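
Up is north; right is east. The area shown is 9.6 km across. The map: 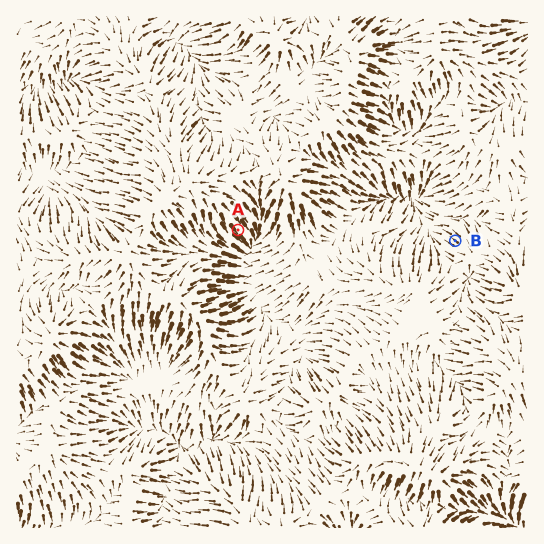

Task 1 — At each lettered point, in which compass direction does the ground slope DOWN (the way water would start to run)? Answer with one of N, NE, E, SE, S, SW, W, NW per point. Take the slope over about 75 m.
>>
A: SE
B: NW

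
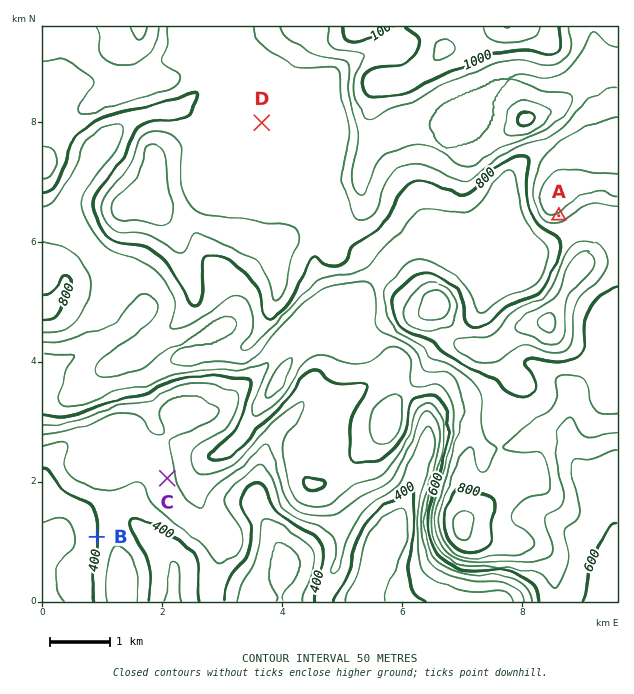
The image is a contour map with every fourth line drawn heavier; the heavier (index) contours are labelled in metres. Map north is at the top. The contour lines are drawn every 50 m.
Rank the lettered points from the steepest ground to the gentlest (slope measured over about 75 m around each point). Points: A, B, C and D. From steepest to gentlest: A B C D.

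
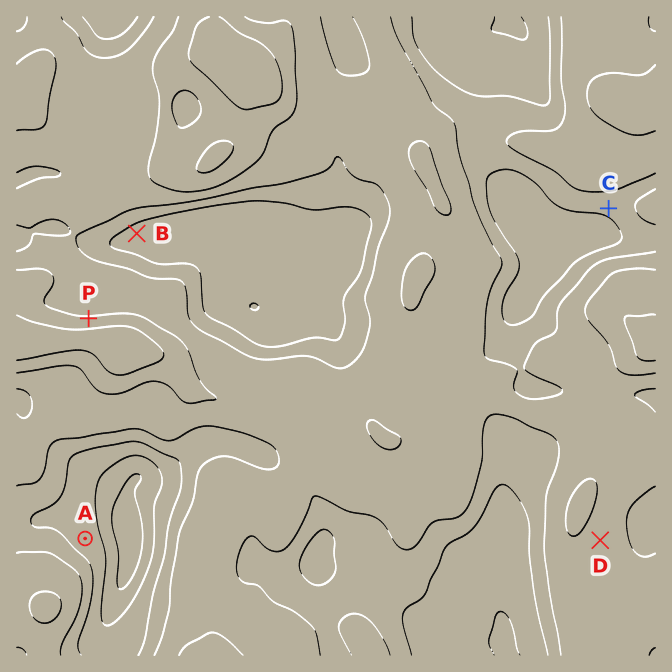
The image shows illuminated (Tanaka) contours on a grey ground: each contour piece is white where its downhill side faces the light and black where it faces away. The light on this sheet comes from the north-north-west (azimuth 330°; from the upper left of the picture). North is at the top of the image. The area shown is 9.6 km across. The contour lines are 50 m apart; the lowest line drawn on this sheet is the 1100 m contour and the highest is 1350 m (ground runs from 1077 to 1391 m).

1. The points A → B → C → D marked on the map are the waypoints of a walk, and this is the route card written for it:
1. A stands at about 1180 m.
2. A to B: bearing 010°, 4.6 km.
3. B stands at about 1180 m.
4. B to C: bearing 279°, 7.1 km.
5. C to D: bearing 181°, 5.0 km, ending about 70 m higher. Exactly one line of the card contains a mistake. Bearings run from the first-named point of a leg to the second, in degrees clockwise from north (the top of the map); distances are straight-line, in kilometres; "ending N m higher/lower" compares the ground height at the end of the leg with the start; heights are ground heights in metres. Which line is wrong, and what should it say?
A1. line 4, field bearing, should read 87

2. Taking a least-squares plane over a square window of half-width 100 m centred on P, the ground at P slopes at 12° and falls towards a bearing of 357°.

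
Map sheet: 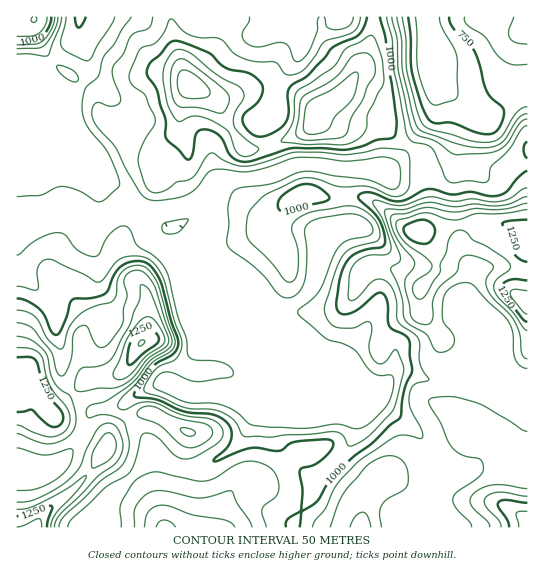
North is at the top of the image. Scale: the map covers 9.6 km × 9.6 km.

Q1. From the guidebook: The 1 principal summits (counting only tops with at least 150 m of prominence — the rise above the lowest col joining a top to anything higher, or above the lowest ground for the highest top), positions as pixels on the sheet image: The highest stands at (141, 343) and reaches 1303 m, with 190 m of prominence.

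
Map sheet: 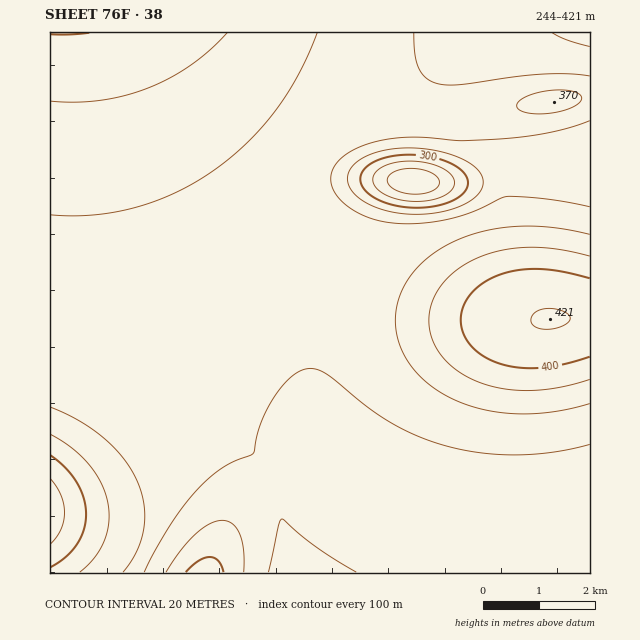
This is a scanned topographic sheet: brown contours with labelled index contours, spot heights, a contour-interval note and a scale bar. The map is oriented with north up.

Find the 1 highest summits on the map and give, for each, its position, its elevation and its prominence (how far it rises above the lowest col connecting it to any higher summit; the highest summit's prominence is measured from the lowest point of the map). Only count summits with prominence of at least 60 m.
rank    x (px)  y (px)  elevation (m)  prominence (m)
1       550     319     421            177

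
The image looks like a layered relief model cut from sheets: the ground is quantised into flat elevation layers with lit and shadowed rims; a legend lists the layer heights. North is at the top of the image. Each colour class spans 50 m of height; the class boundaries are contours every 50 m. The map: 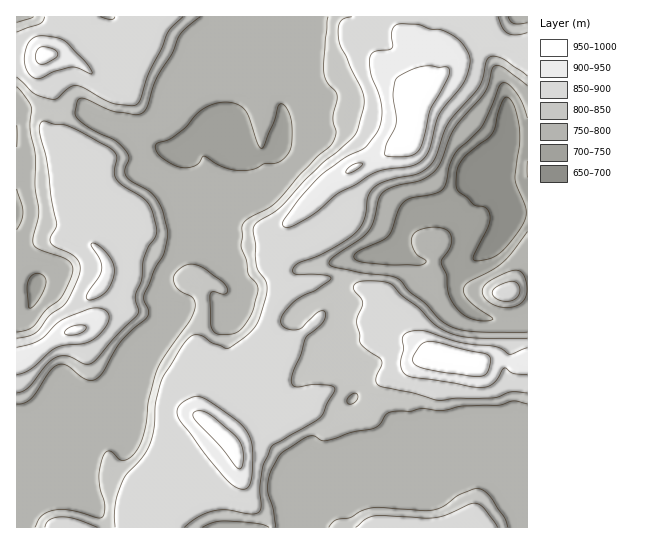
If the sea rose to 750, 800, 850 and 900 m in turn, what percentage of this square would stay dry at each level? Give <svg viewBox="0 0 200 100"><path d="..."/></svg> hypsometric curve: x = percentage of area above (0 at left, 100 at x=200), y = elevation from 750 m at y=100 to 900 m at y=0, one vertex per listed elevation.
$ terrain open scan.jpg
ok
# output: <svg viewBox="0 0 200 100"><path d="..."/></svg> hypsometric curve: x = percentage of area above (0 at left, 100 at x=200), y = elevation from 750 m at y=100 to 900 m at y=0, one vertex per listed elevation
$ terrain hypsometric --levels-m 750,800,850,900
<svg viewBox="0 0 200 100"><path d="M183 100l-74-33-32-34-57-33"/></svg>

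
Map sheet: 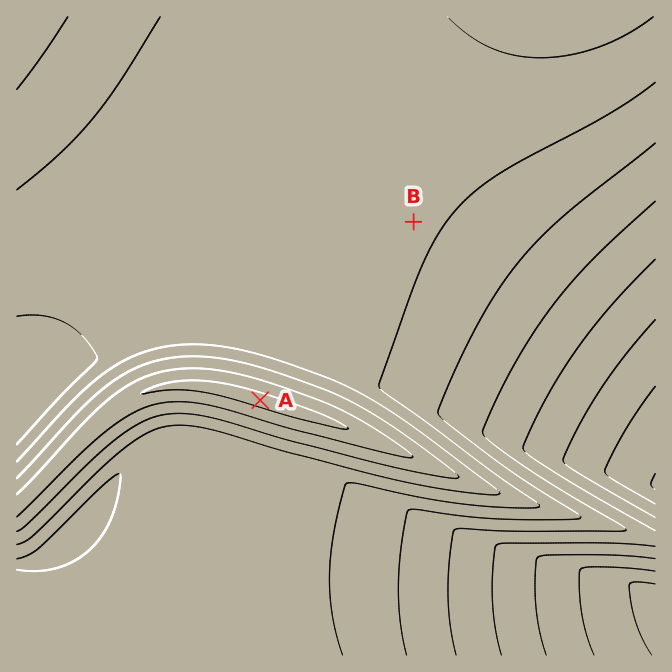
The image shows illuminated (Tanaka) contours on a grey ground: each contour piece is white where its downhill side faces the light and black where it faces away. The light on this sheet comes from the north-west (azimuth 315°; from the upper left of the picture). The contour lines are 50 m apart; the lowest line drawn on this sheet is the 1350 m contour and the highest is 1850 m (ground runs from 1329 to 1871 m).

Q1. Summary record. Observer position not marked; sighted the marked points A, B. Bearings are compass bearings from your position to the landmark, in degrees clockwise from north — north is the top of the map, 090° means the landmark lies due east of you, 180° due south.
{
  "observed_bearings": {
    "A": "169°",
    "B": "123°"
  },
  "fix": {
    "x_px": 198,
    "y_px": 82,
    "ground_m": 1680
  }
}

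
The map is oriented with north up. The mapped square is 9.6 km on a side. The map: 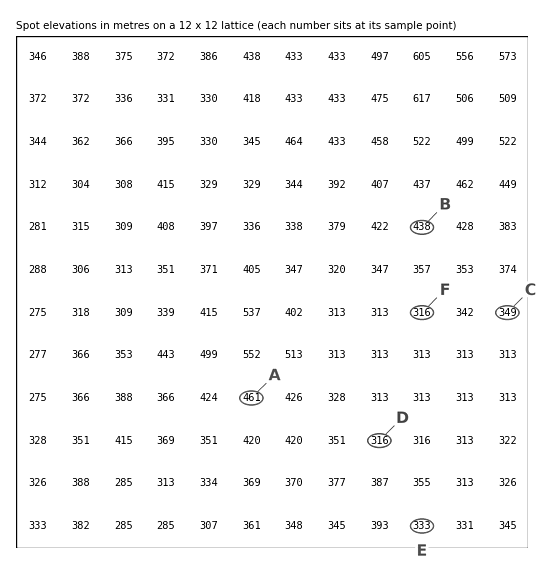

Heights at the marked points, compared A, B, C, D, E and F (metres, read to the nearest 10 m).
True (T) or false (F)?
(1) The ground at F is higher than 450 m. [F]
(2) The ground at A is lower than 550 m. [T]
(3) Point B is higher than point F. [T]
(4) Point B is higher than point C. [T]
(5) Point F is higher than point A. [F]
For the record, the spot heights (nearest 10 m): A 460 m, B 440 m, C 350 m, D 320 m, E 330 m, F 320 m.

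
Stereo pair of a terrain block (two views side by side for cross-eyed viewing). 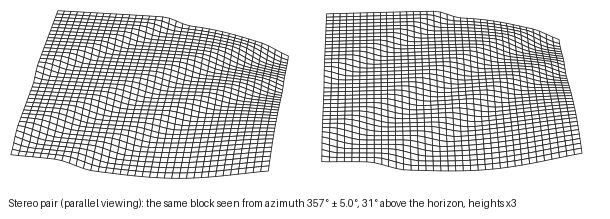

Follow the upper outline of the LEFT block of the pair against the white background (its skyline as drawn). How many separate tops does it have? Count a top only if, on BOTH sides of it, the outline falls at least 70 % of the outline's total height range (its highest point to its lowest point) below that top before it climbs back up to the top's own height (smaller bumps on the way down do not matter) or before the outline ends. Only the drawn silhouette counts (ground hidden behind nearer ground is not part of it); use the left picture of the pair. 0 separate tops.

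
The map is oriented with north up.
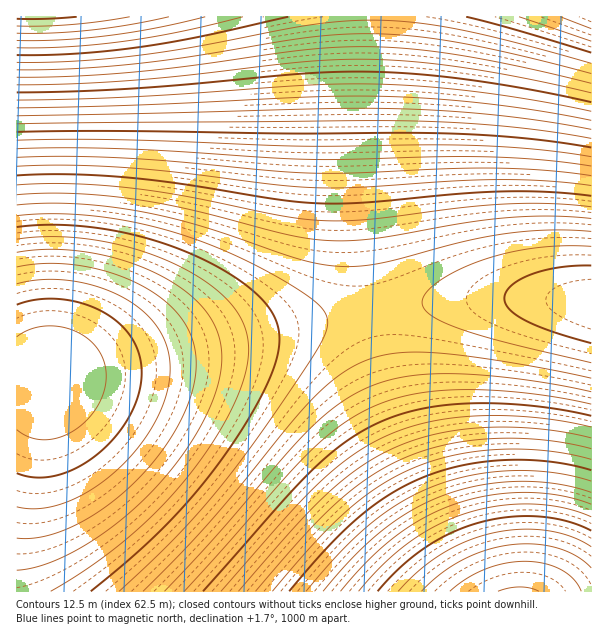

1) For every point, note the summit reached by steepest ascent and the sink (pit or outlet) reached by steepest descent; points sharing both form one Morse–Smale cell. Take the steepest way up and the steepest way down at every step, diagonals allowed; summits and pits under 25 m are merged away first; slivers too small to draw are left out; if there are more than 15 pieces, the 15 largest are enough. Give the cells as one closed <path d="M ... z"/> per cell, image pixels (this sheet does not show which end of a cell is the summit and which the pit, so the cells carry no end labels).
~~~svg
<path d="M356 16l-340 1 1 363 28 0 18-6 90-18 96-22 123-23-8-50-4-54-2-169z"/><path d="M371 312l-17 1-105 21-96 22-90 18-18 6-28 0-1 211 463 1-21-34-19-39-30-70-24-74z"/><path d="M591 16l-218 1-1 144 2 49 11 66 7 18 7 7 20 3 40-4 71-2 62 5z"/><path d="M530 298l-90 3-68 9 0 5 13 60 24 74 30 70 36 68 5 5 111 0 1-287-17-4z"/><path d="M372 16l-16 1 2 160 4 69 8 60 2 4 8 0 32-5-13-4-7-7-7-18-7-39-6-76z"/>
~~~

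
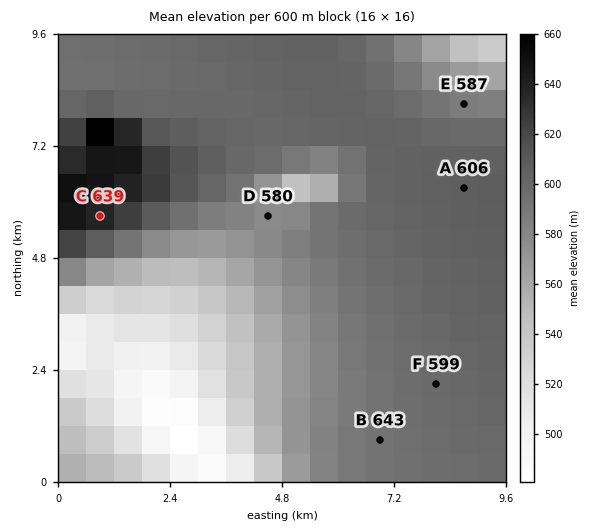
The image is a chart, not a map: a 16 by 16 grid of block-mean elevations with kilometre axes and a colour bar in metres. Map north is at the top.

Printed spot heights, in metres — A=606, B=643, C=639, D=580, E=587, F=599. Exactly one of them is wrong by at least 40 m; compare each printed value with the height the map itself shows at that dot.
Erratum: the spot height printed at B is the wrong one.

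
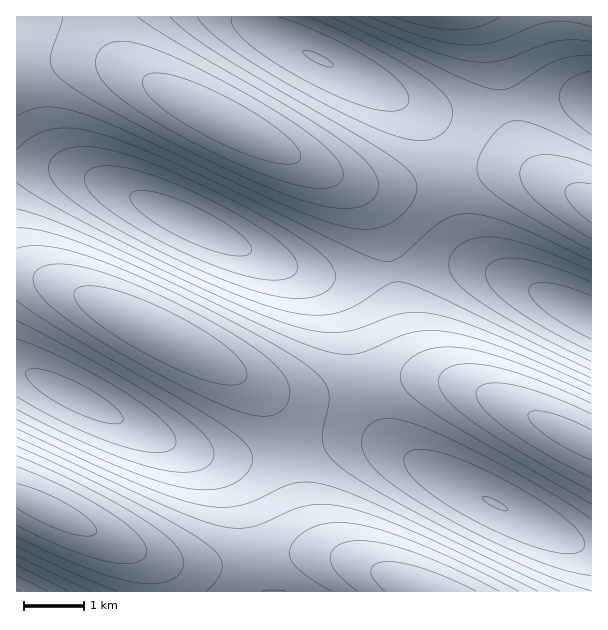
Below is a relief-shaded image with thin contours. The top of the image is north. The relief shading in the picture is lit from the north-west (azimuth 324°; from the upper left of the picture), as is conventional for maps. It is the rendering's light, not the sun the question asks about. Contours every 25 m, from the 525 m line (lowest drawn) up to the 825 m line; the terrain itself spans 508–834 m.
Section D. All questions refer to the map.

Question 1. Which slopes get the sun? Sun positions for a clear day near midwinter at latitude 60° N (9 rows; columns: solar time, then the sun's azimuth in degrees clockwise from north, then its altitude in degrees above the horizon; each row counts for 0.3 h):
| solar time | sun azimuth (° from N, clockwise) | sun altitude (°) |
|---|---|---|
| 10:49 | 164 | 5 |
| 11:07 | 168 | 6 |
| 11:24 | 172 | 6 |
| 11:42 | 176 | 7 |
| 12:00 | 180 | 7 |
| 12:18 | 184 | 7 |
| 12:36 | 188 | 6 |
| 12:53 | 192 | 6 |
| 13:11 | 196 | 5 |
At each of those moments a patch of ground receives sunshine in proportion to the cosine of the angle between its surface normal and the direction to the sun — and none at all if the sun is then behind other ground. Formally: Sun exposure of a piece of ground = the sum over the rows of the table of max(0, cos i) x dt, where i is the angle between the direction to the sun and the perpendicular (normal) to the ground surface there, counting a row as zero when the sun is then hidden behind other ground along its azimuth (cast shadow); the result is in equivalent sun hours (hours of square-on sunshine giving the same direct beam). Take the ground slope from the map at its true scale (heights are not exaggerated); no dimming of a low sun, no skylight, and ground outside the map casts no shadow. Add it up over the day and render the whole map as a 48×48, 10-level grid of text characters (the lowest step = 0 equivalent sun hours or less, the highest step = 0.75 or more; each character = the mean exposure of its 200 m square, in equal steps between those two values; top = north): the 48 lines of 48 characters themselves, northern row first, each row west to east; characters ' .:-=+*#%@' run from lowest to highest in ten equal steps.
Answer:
-------:::.....:::-=++##%%@@@@@@%%%##**+++++****
:-----:::....   ...::-=+*#%%@@@@@%%###*********#
:------:::..        ..:-=+*##%%%%%%###********##
--------::..          ..:-=+**########*********#
-=======--::..          ..:-=++*********++++++**
===++++===--:..           .::-=++++*++++++===+++
=+++++*++++=--:..           .:--===+++==========
+++********++==-:..          .::---=====--------
++***#######**+==-:..         ..::--------::::::
++***###%%%%###*++=-:..       ...:::----::::....
++++**##%%%%%%%##*++=-::..    ...::::---:::...  
===++**##%%%@@@%%%#*++=-::.......:::-----:::..  
--====++*#%%%@@@@%%%#*++=--::::::::--------::.. 
:::::---=+*##%@@@@@%%##*++==---------=====---::.
:........:-=+*#%@@@@%%%#**++===---=====+++===--:
..         .:=+*#%%%%%%%##**++======++++++++++=-
              :-+*#%%%%%###**++++=+++++*******++
                :=+*#######***++++++++***######*
.                .:=+***#****++++++++++**###%%%#
..                 :-=+++**++++======+++**##%%%%
::.                 .:-==+++======--====++*##%%%
--::.                ..:--====------------=+**#%
===-::.                .:::----:::::.......:-=+*
+++==--:.               ..:::::::....        .-=
****++==-:.              .........             :
*####**+==-:..            ........              
*#######*++=-:..          ........              
**###%%###*++=-::..      .....:....             
+++*##%%%###*++=--:........:::::::...           
::-=+*#%%%%##**++=--:::::::::-----:::.          
   .-=+*#%%%###**+==----:------====--::.        
     .-=+*######**++==------====+++===--:.      
       :-=+*####***++=========+++++++++==-:.    
        .:-++******+++========+++*******++=-:.. 
          .:==+++++++==========++***####**++=-::
           .:-===++=====-----===++**#######**+=-
            ..:--====-----::----==++*##%%%%##**+
              .::------::::::....:--=+*#%%%%%##*
               ..::::::::....      .:-=+*#%%%%%#
:.              ...::::....           :-=+##%%%#
=-:..            .........              :-+*####
*+=-::.          .........               .:=+**#
##*+==-:...     ....::::...                :-=+*
%%##*++=-::.......::::::::..                .:-=
@@%%##*++=--:::::::-------::..               .:-
@@@@%%##*++==-------=======--::.               .
%%@@@%%##**++========+++++++==-::.              
#%%%%%%%###**+++==+++++******++=--:.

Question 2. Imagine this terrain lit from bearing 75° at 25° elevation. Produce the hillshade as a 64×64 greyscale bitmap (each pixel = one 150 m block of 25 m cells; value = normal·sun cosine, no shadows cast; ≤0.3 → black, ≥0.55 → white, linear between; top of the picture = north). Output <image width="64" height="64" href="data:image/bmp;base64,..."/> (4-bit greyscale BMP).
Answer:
<image width="64" height="64" href="data:image/bmp;base64,Qk12CAAAAAAAAHYAAAAoAAAAQAAAAEAAAAABAAQAAAAAAAAIAAATCwAAEwsAABAAAAAAAAAAAAAAABEREQAiIiIAMzMzAERERABVVVUAZmZmAHd3dwCIiIgAmZmZAKqqqgC7u7sAzMzMAN3d3QDu7u4A////ADIhERIiNEVmeIiZmYiHdlVERDNERWZ4mqvM3d3d3Mu6IhEREiNEVmeIiZmZiHdmVUREREVWd4mrvM3d3d3Mu6oREREiNEVneImZmZmId2ZVVURVVneJqrzN3e7d3Mu6mREREiNFVniJmqqpmYh3ZmVVVVZniJq7zd3e7d3MuqmIERIjNFZ3iZqqqqqZiHdmZmZmZ3iaq8zd3u7d3MupmHcRIjRVZ4maq7u6qpmId3ZmZmd4iaq8zd3d3dzLqph3ZSIzRWeJmqu7u7uqmYh3dmZnd4mau8zd3d3dy7qYh2VUM0VneJqrvMzLu6qZiHd3d3eImau8zd3d3cy6qYdlVENFVniaq7zMzMy7qpiId3d3eImaq8zN3d3Mu6mHZlRDM2Z4mqvMzd3My7qpmId3d3eImaq7zMzMzLupiHZUQzIieImrvM3d3czLupmId3d3d4iZq7vMzMy7qZh2VEMyIiKZq7zN3d3dzLupmId3d3d4iZqru8zLu6qYdmVDMiIiIqq8zd3d3dzLupmHd2Zmd3iJmqu7u7uqmIdlRDIiESIjvM3d7u3dzLqpiHdmZmZ3eImaqru6qpmHZlQzIiESIjPM3e7u3dzLqZh3ZmVWZmd4iZqqqqqZiHZVQzIhEiIzRN3e7u3dy7qYh2ZVVVVmZ3iZmqqqmZh3ZUQyIiIiI0RW3e7t3cy6mYdmVVRFVWZ3iJmZqpmYh2ZUQzIiIiM0Vnfd7d3Mu6mHdlVERERVZneImZmZmYh2ZUQzIiIjNFVnid3d3MupmHZVREM0RFVmd4iZmZmYh2ZUQzMzMzRVZ4ma3dzLqph2VUQzMzNEVWd4iZmZmYh3ZVRDMzM0RWeImrvMy7qYd2VEMzIzNEVWd4iZmZmYh3ZlVEREREVmeJq7zMu6mYdlRDMiIiM0VWd4iZmZmZiHdlVURERVZniZq8zduqmHZVQzIiIiM0VWd4mZqqmZmIdmVVVVVWZ4iau83d6Zh3ZUMyIiIiM0VWeImaqqqpmId2ZlVVVmd4mqvM3e7oh2VEMiIRIiM0VmeJmqqqqqmYh3ZmZmZneImrvM3e7ud2VDMiIRIiNEVniJqqu7uqqZiHd2ZmZ3eJmrvN3e7u1lVDMiIiIjNFZniaq7u7u7qpmId3Zmd3iJqrvN3d7t3VVDMiIiIjRFZ4mau7zMy7uqmYh3d3d3iJqrvM3d3d3MRDMiIiIzRWd4mrvMzMzLuqmYh3d3d4iJqrvM3d3dzLtDMyIjM0VWeJqrzM3dzMu6qZiHd3d3iJmrvMzd3cy7qjMzMzNFVniZq8zN3d3Mu6qZiHd3d3iJmqu8zMzMu6qYMzM0RVZ3iau8zd3d3cy6qZiHd3d3iImqu7zMzLuqmHdEREVWZ4mqvM3d3d3cy6qYh3dmZ3eImaq7u7u7qpiHZURFVmeJmrzN3e7t3cy6qYh3ZmZmd4iZqqu7u6qZh2VEVVZneJq7zN3u7t3cu6mYd2ZmZmZ3iJmqqqqqmYdmVDNWZ3iZq7zd3u7t3Mu6mIdmVVVVZneImZqqqpmIdlRDImd4iaq8zd3u7d3MupmHZlVVVVVmd4iZmZmZiHdlRDIid4iaq8zd3e3dzLqph3ZVREREVWZ3iJmZmYiHZlQzIiGImau8zd3d3dy7qYd2VUQzNERVZneIiZmYh3ZlRDIiIomau8zd3d3cy6mYdlVDMzMzRFVneIiJmIh3ZlRDMiIimaq7zN3dzMuqmHZVQzIiIzNEVmd4iJmIh3ZlVDMyIjOaq7zMzMzLuph2ZUMyIiIjNEVmd4iJmIiHdlVEMzMzRKqrvMzMu7qYh2VDMiERIiM0VWd4iZmYiHdmVURDNERVqqu7u7uqmYdlRDIhEREiM0VmeIiZmZmId2ZVREREVWaqq7u7qpmHZlQyIREREiM0VmeImZmZmYh3ZlVURVVmd6qqqqqZh3ZUMyEREREiNEVneJmaqqmZiHdmVVVVZneImqqqmYh2VUMiEREREiNFZniZqqqqqZmHdmZVVWZniJmZmZmId2VEMiERERIjNFZ4iaqru6qpmId2ZmZmZ3iJqpmZiIdmVDMiERERIjRWd4mqu7u7uqmYh3ZmZmZ3iJqrmYiHdlVDMiERESI0RWeJmru8y7u6qYh3dmZmZ3iJqruIiHdlVDMiIhIiM0VniJq7zMzMu6qZiHdmZmZ3iJmqu4iHdmVEMyIiIjNFZniau8zMzMy7qZiHdmZmZ3eJmqu7iHdmVUMzIiMzRVZ4mqvMzd3My7qZiHdmZmZneImaqruId2VUQzMzM0VWeImrvM3d3cy7qZh3ZmVVZmd4iZqqqod2ZVREMzRFVmeJqrzN3d3cy7qYh3ZlVVVmZ3iJmaqqh3ZlVERERVZniZq7zN3d3cy6qYd2ZVVVVVZneImZmZmHdmVVRFVVZ3iaq8zd3d3Mu6mYdmVURERFVmd4iZmZiId2ZVVVVWZ4iau8zd3d3MuqmHdlVEQzREVWZ3iIiIiHd3ZmVVVmd4mau8zN3dzLupiHZVQzMzM0RVZneIiIh3d3dmZmZmd4mau8zN3MzLqph2VUMzIiMzRFZnd4iIh3ZndmZmZnd4mau7zMzMy6qYdmVDMiIiIjNFVmd4iIh3Zmd2ZmZnd4maq7zMzLu6mIdlQzIhERIjNEVmd4iIh3dmVmZmZmd4iaq7u7u7upmHZUMyIREREiNEVmd4iIiHdmVWZmZmd4iZqru7u7qph3ZUMiEREREiM0Vmd4iIiId2ZV"/>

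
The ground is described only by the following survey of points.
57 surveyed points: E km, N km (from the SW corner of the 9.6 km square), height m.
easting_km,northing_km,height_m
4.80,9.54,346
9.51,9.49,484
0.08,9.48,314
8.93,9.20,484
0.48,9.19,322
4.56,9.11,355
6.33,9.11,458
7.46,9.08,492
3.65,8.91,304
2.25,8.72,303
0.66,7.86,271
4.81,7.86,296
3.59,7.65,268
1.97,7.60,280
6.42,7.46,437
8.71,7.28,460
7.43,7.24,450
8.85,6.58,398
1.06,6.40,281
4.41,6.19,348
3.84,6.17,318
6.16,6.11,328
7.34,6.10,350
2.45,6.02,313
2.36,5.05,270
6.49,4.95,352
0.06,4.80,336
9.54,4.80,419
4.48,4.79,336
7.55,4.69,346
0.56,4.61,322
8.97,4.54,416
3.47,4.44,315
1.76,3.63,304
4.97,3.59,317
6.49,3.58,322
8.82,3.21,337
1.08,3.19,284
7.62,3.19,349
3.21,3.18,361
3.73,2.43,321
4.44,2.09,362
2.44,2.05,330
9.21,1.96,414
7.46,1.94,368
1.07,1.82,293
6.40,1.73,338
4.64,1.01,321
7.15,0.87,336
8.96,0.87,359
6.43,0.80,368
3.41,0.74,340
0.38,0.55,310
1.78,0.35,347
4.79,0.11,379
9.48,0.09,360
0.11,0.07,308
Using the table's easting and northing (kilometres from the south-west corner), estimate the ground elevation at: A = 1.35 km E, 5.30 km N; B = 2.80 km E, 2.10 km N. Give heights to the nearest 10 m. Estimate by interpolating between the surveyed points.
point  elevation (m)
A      260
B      330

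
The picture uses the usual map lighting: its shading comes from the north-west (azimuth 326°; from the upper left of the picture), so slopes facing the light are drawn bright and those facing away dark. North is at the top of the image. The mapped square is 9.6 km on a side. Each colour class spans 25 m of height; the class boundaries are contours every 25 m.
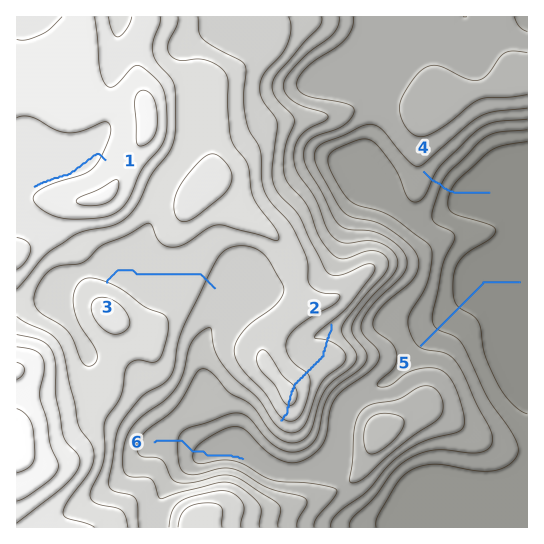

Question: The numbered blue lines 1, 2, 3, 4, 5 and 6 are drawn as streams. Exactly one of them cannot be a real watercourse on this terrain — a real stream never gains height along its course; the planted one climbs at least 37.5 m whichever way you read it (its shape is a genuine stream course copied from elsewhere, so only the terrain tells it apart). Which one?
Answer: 2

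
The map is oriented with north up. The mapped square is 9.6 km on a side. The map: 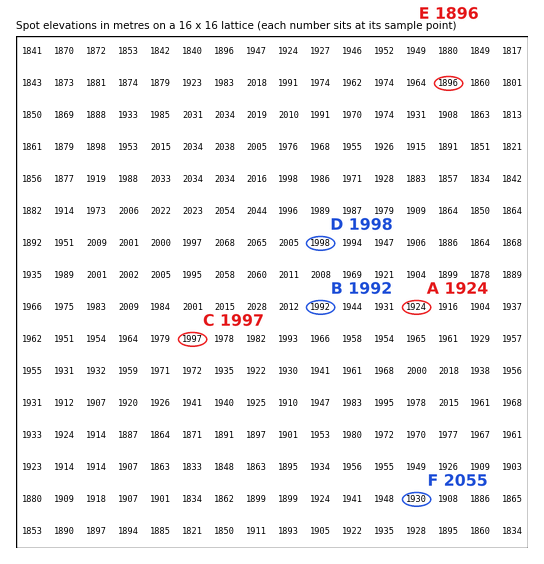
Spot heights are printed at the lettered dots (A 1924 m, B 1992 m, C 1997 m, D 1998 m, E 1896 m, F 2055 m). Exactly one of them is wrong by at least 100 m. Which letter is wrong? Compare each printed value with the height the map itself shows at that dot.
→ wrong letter F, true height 1930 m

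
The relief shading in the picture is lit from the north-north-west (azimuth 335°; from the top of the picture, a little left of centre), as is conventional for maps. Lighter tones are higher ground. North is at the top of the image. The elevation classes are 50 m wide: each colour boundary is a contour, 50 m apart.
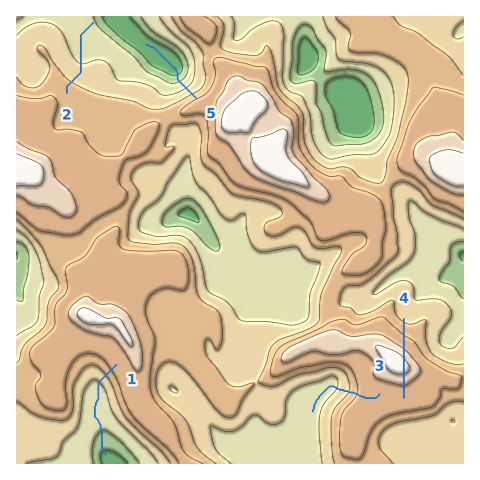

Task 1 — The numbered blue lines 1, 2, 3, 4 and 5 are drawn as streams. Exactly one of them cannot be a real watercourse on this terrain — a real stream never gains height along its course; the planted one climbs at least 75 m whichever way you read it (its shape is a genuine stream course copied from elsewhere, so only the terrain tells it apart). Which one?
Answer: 4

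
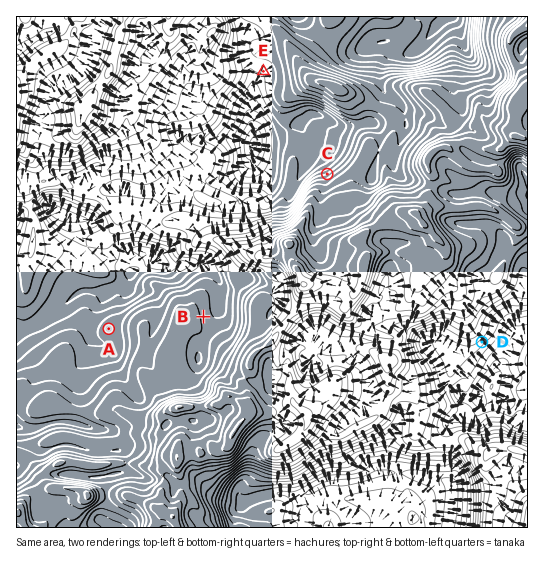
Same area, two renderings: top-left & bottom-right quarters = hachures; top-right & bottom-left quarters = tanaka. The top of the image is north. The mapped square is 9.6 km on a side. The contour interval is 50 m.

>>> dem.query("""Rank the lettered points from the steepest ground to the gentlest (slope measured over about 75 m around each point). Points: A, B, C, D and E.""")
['C', 'D', 'B', 'E', 'A']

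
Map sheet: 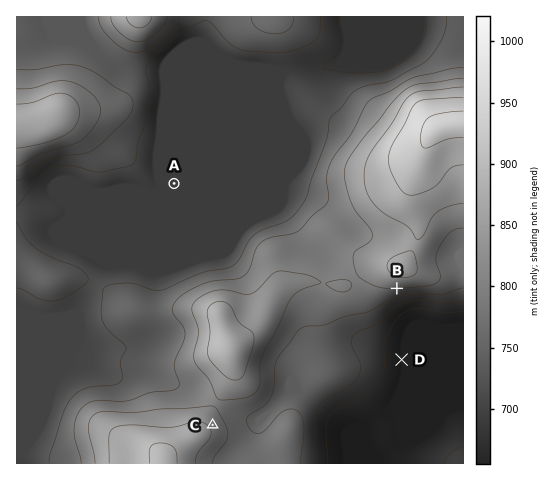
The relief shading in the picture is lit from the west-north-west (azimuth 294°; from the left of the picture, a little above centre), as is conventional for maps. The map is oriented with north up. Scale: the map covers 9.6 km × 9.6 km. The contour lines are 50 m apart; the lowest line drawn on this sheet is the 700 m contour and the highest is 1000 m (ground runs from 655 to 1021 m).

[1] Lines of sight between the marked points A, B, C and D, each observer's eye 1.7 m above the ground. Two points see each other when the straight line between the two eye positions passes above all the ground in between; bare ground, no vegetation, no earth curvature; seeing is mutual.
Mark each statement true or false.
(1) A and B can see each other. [false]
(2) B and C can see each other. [true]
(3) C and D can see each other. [false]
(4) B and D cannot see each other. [false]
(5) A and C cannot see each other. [true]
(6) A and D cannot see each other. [true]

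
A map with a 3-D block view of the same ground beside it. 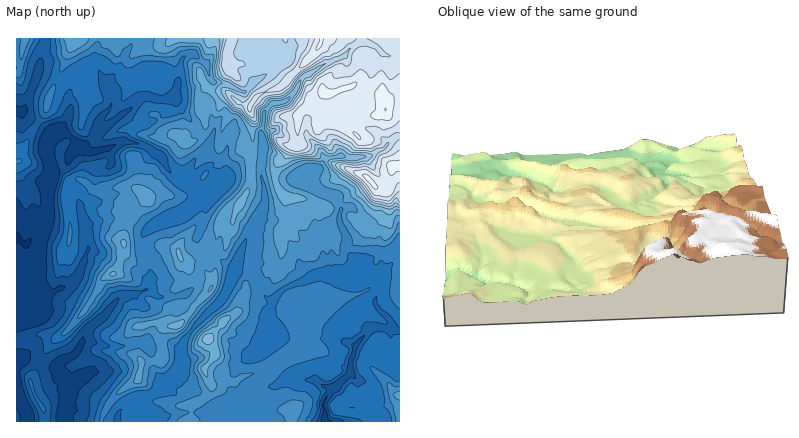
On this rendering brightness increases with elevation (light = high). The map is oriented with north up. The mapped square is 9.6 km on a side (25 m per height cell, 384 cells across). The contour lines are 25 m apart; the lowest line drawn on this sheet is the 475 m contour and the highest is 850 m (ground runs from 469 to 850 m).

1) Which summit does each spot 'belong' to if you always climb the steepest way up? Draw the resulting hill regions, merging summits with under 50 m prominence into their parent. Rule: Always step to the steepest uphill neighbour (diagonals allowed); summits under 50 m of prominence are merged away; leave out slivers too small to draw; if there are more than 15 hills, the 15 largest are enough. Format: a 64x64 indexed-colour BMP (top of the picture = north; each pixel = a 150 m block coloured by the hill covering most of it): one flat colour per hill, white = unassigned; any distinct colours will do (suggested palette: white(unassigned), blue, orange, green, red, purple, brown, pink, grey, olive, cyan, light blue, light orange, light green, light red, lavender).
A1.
<image width="64" height="64" href="data:image/bmp;base64,Qk12CAAAAAAAAHYAAAAoAAAAQAAAAEAAAAABAAQAAAAAAAAIAAATCwAAEwsAABAAAAAAAAAA////ALR3HwAOf/8ALKAsACgn1gC9Z5QAS1aMAMJ34wB/f38AIr28AM++FwDox64AeLv/AIrfmACWmP8A1bDFABERERERERERERERIiIiIiIiIiIiIiIiIiIiVVVVVVVVEREREREREREREREiIiIiIiIiIiIiIiIiIiJVVVVVVVUREREREREREREREiIiIiIiIiIiIiIiIiIiJVVVVVVVVRERERERERERERESIiIiIiIiIiIiIiIiIiIlVVVVVVVVEREREREREREREREiIiIiIiIiIiIiIiIiIiJVVVVVVVUREREREREREREREREiIiIiIiIiIiIiIiIiIiVVVVVVVRERERERERERERERERIiIiIiIiIiIiIiIiIiIlVVVVVVERERERERERERERERESIiIiIiIiIiIiIiIiIiJVVVVVUREREREREREREREREREiIiIiIiIiIiIiIiIiIiVVVVVREREzERERERERERERERIiIiIiIiIiIiIiIiIiJVVVVVMzMzMxEREREREREREREiIiIiIiIiIiIiIiIiIlVVVVUzMzMzMxERERERERERESIiIiIiIiIiIiIiIiIiVVVVVTMzMzMzMRERERERERERIiIiIiIiIiIiIiIiIiIlVVVVMzMzMzMxEREREREREREiIiIiIiIiIiIiIiIiIiVVVVUzMzMzMzERERERERERERIiIiIiIiIiIiIiIiIiIlVVVTMzMzMzMxEREREREREREiIiIiIiIiIiIiIiIiIiJVUhMzMzMzMzMRERERERERERIiIiIiIiIiIiIiIiIiIiIiEzMzMzMzMzERERERERERESIiIiIiIiIiIiIiIiIiIiETMTMzMzMzMxEREREREREREiIiIiIiIiIiIiIiIiIiERMREzMzMzMzMRERERERERERIiIiIiIiIiIiIiIiIiERExERMzMzMzMzERERERERERESIiIiISIiIiIiIiIiERERERETMzMzMzMzMREREREREREiIiIREiIiIiIiIiERERERERETMzMzMzMzMRERERERESIiIRERIiIiIiIiIRERERERERETMzMzMzMxEREREREREiIhEREREiIiIhERERERERERERMzMzMzMzERERERERESIiEREREREiIRERERERERERERETMzMzMzMRERERERERIiIREREREREREREUQRERERERERMzMzMzMxERERERERESIhERERERERERFERERBERERERETMzMzMxERERERERERERERERERERERFEREREERERERERMzMzMzERERERERERERERERERERERFEREREQREREREREzMzMzMREREREREREREREREREREREURERERBERERERETMzMzMxERERERERERERERERERERERREREREERERERERMzMzMzERERERERERERERERERERERFEREREQREREREREzMzMzMzERERERERERERERERERERFERERERBEREREREzMzMzMzMxEREREREREREREREREREUREREREERERERETMzMzMzMzMzERERERERERERERERERREREREQRERERERMzMzMzMzMzMzERERERERERERERERFERERERBEREREREzMzMzMzMzMzMxEREREREREREREREUREREREEREREREzMzMzMzMzMzMzMxEREREREREREREUREREREQRERERERMzMzMzMzMzMzMzERERERERERERFERERERERBERERERETMzMzMzMzMzERERERERERERERREREREREREEREREREREzMzMzMzMzEREREREREREREUREREREREREQRERERERETMzMzMzMzERERERERERERERFERERERERERBERERERERETMzMzMzEREREREREREREREREUREREREREEREREREREREzMzMzERERERERERERERERERREREREREQRERERERERETMzMzMRERERERERERERERERERERERRERBERERERERETMzMzERERERERERERERERERERERERERREERERERERERETMxEREREREREWZmZhEREREREREREREUQRERERERERERERERERERERERZmZmEREREREREREREREREREREREREREREREREREREREWZmYRERERERERERERERERERERERERERERERERERERERZmZhEREREREREREREREREREREREREREREREREREREREWZmERERERERERERERERERERERERERERERERERERERERZmYRERERERERERERERcRERERERERERERERERERERERFmZmERERERERERERERF3ERERERERERERERERERERERERZmZmYREREREREREREXcRERERERERERERERERERERERFmZmZmERERERERERERd3ERERERERERERERERERERERERZmZmZhERERERERERF3cREREREREREREREREREREREREWZmZmEREREREREREXdxERERERERERERERERERERERERFmZmZhERERERERERd3cRERERERERERERERERERERERERZmZmZhERERERERF3dxEREREREREREREREREREREREREWZmZmYREREREREXd3EREREREREREREREREREREREREREWZmZmYRERERERd3cRERERERERERERERERERERERERERFmZmZmYRERERF3d3EREREREREREREREREREREREREREWZmZmZmEREREXd3cRERERERERERERERERERERERERERZmZmZmZhERER"/>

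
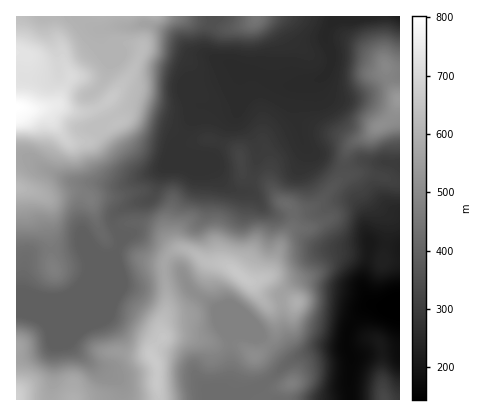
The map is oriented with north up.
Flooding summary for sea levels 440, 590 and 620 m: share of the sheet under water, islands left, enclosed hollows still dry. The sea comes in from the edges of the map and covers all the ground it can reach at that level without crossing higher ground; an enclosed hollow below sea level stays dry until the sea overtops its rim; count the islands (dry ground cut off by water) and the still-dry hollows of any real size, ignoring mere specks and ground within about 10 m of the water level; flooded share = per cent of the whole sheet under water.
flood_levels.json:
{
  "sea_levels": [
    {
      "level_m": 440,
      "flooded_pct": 57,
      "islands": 1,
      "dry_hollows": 0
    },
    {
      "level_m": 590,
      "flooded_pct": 84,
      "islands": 1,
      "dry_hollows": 0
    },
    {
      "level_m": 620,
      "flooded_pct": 89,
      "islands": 1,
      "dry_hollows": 0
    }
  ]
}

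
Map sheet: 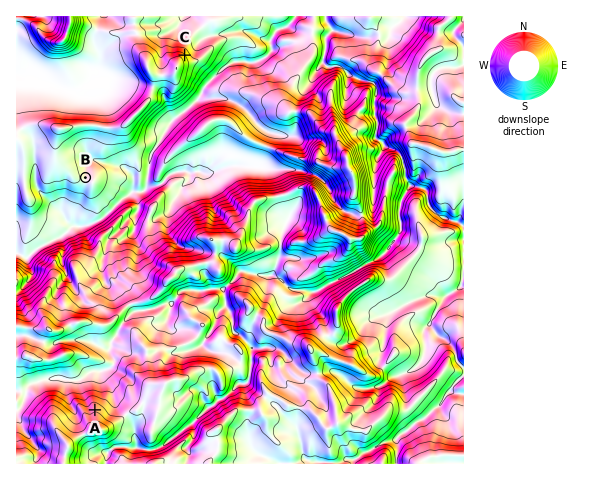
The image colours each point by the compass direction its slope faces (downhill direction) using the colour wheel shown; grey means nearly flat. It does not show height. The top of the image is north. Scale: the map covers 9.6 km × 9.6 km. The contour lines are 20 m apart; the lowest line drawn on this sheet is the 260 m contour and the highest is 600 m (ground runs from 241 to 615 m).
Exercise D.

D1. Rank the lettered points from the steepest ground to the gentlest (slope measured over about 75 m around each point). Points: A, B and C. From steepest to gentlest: C A B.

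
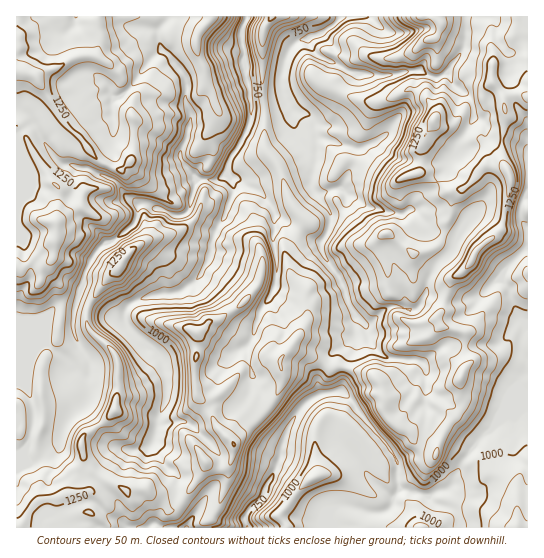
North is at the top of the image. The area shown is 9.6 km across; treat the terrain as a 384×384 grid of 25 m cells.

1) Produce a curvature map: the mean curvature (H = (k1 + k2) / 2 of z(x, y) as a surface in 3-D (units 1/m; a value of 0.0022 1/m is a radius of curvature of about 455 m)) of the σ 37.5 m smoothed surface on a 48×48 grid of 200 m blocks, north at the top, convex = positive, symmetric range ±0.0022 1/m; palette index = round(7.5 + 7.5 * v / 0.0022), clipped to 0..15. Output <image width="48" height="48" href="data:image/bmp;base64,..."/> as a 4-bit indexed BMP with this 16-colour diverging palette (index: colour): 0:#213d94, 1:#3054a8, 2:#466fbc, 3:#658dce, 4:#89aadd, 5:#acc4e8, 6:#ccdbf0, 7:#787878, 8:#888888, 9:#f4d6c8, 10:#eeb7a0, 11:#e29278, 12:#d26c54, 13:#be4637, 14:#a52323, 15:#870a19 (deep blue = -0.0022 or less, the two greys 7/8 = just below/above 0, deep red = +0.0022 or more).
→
<image width="48" height="48" href="data:image/bmp;base64,Qk32BAAAAAAAAHYAAAAoAAAAMAAAADAAAAABAAQAAAAAAIAEAAATCwAAEwsAABAAAAAAAAAAlD0hAKhUMAC8b0YAzo1lAN2qiQDoxKwA8NvMAHh4eACIiIgAyNb0AKC37gB4kuIAVGzSADdGvgAjI6UAGQqHAKZ4h3eVRhNEX/yghopmd3iZmI3JhmaoqHh3eJl3iWjNJstgnvlmd4dlRndmdniHl1uZhmajyYh7g46GA4+FZ3eJpLlXh3d4l0iHqalpuch31D2XgIrmRWiIZlJUV3d3l3mHh3eqidd0mzm4cVefypiGpYfUZnmIiFWVqomHh3gofKrYZxdqu4d4o1rpRYmIiHd1R8h3Z0W3b4TmZiZahmd4sFqfVnmHeHh2OuRDJTVWyxb3NkZrhneLQbpvZleIeKaWOfY4t1WM0U7MY2N8lnimCrlqtVV4d6TGVbyneWRZBtlo2EFrpoqAv6h3yWVneKS3dUXu2ESZeLRonoMY2roI94d2m6Znd8O3d2OPVYRIyYVnetYCm5E6x2hZeLhXd4THeHRvmZY16Yp3dtliAiHMuXlmWZlWd3a2eHZPd4c1+Gm2Z5yJWQZ6p3hYnohld3amd3ZPhnZE9VW4VqylX3rPqZg2bpZ1d3and3U/hWVF+EZniLhXqbd7VCQ5iNuYd3eHeES/VGRF2WVUqoyXZXZkSpZlhol4h3d4pF32NTVWqnd2WnnHiWZzibzHNoRVh3d4oe0zU4m+/JZoKpXJZnd1Z3d7vct2d3d3wfMnTO7bm/xWOmd7l4U0jvy7U2mXZ1VUsPUmO4h3SXvbJXh6h5F6BQBruFioVmqUgo9VQRM0U1ePoHiJqkSo3HpHpFWZSlzl4x3HlmVjRmZ59wiLhxeouHs5pWRIS7PIWAjuh3WoU4dnzQyZqAhnp3pH35ZFm7esfgeft2eZk2dnvw54kIh3pohlWvpUS2l8hjCs9leJhjdmvwx3JXh5hoyWUvtERVSsmqIE37d2eDpn+TqHDNzLZ6eLdI/KhHNrmcZwCsvLeCm7xzmGUZmL+1ZnhUjuw1m8qDf5IryM1lNmeUWM0Hd6q4l3tWRtcVuKp62+5GEAa6F5qCjKkYZ1ASaGtlVddWZYZ6MUIAb/D7Vsk2ymOqUnnId2iFVLwnZ3lcr3KbyZD5w3RZ1zRkR4ymRY3KY28Hd8l8kg6aiHIhRFdptknFdnv8mIZ7o18XapYgCPunV2DdGIdrlma6V2es22V5uL8XizRp+j7JZQ1dNairhnWbqGZTd1ZlqMkntmqMpFmYlg6rkInIZnamM2V86mZ1Z7YolJecRlinejW5tgrFZ4VnmlMmvXZIlbdIaHmlaFiYu1CpvAjVd4Z3eYUXvMqElbdIaItmh13ImcCZzjTVd2WGaJYRXPalRb1Xdsdnh2x3ZkOLyUPVZleHeruAWNhnldV2WaV4hka4nEqblxfFZXqau6vqnnpCxbfWjUV4haZ4ikS7hwnEZsupdnqunkc3roWKy4VGVsoZiSfLeAvTWeq5EAAAISHHTkSZlq2GjaqFpEjqdgnUOPgCub7HdPNof3aIRVart2Z3RYrERwzkOHXHfdzN8rgnXGabZ3d2ineJWm2jOA3kRClryWVY38Zlm1l6h3d3mWZ3Wmnocw3zNTA7yWEABLlkeWqIZ4layFeIdmaf3AX87b1wVDfO+spmdlmA=="/>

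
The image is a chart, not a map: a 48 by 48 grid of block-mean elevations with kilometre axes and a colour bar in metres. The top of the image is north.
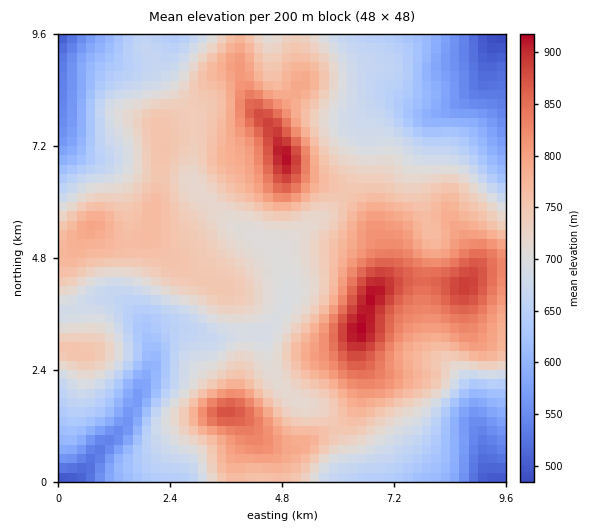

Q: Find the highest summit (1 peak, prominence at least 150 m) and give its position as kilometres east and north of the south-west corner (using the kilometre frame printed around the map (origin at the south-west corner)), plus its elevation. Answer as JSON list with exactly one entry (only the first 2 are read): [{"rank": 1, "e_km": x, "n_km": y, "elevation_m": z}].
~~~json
[{"rank": 1, "e_km": 6.46, "n_km": 3.26, "elevation_m": 919}]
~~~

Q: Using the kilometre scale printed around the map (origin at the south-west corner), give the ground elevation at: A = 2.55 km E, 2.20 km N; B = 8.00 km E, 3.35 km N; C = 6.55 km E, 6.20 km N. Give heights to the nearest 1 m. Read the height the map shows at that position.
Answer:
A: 666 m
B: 806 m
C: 754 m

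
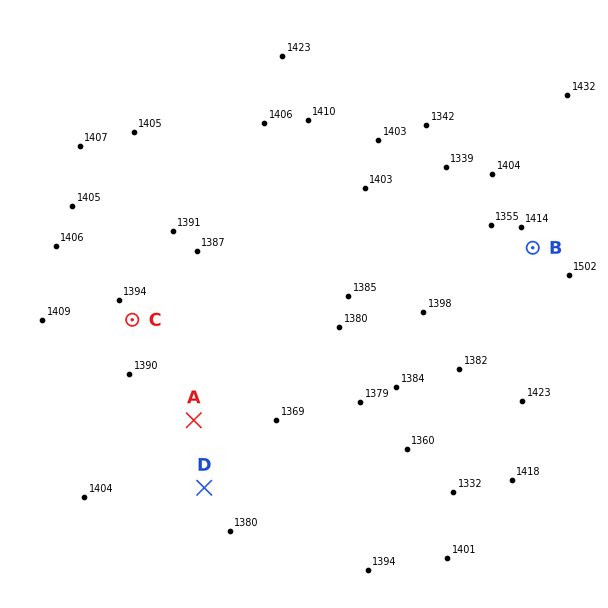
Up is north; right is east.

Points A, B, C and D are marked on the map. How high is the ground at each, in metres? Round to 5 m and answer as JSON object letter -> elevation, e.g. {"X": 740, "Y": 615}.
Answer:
{"A": 1375, "B": 1425, "C": 1390, "D": 1380}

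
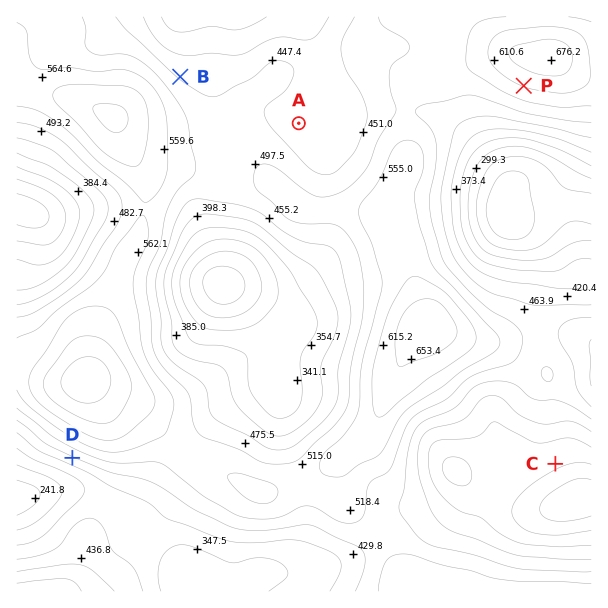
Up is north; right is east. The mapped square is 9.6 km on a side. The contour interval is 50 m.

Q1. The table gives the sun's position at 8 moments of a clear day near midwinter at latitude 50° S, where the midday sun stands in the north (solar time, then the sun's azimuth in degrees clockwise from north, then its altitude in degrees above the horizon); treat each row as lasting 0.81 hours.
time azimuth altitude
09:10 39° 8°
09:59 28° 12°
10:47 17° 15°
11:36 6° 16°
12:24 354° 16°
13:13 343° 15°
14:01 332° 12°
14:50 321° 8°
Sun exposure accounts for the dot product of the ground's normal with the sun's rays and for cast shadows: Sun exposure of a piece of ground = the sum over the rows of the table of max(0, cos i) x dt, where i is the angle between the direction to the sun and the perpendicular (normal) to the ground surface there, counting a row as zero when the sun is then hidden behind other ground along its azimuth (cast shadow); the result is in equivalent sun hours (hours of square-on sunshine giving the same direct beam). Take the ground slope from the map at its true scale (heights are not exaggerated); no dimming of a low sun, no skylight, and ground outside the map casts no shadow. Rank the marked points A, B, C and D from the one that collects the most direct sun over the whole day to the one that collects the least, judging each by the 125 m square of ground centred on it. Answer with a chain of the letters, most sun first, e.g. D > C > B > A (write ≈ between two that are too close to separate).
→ B > A > C > D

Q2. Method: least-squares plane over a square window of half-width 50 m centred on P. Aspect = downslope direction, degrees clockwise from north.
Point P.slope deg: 12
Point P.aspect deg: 201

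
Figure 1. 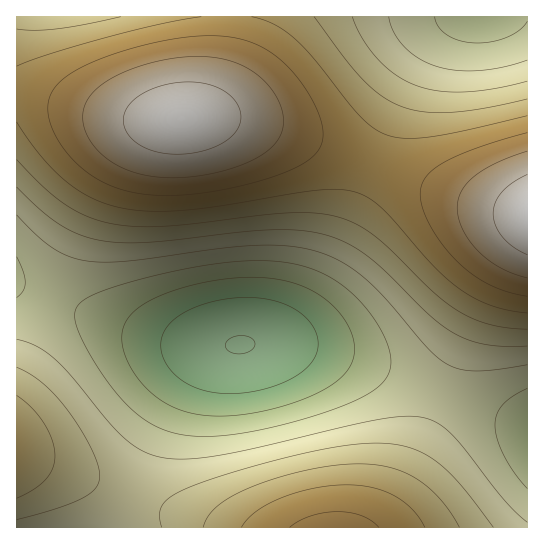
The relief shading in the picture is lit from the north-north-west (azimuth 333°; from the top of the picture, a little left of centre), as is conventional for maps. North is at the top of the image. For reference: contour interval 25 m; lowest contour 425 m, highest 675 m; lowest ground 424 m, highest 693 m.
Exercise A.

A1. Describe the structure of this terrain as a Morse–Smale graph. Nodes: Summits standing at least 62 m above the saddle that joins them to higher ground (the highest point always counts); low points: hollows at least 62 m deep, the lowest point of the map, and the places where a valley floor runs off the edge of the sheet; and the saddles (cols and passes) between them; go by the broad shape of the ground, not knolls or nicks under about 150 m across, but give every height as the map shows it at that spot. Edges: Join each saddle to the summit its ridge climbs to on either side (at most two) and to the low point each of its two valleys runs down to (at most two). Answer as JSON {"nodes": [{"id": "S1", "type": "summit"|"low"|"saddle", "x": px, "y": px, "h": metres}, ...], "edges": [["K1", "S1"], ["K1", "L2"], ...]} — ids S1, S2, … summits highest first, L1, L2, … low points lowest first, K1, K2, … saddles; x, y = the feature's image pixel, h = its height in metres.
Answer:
{"nodes": [
{"id": "S1", "type": "summit", "x": 527, "y": 215, "h": 693},
{"id": "S2", "type": "summit", "x": 182, "y": 118, "h": 690},
{"id": "S3", "type": "summit", "x": 334, "y": 527, "h": 634},
{"id": "L1", "type": "low", "x": 241, "y": 345, "h": 424},
{"id": "L2", "type": "low", "x": 482, "y": 18, "h": 490},
{"id": "K1", "type": "saddle", "x": 373, "y": 165, "h": 610},
{"id": "K2", "type": "saddle", "x": 443, "y": 393, "h": 517},
{"id": "K3", "type": "saddle", "x": 49, "y": 299, "h": 504}],
"edges": [["K1", "S1"], ["K1", "S2"], ["K1", "L1"], ["K1", "L2"], ["K2", "S1"], ["K2", "S3"], ["K2", "L1"], ["K3", "S2"], ["K3", "S3"], ["K3", "L1"]]}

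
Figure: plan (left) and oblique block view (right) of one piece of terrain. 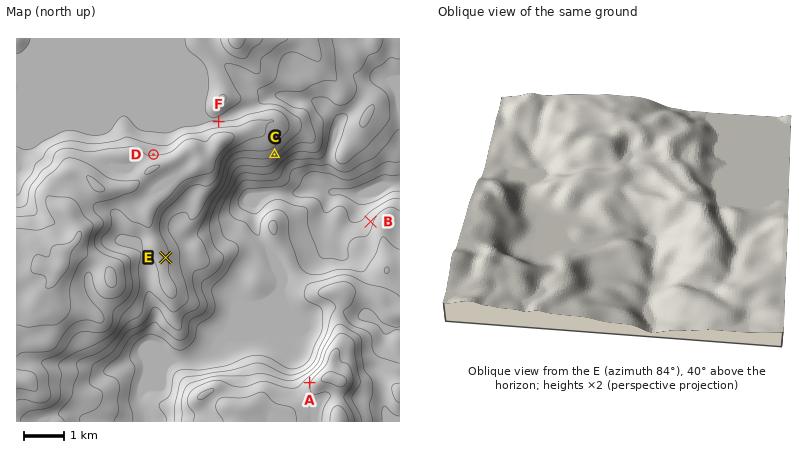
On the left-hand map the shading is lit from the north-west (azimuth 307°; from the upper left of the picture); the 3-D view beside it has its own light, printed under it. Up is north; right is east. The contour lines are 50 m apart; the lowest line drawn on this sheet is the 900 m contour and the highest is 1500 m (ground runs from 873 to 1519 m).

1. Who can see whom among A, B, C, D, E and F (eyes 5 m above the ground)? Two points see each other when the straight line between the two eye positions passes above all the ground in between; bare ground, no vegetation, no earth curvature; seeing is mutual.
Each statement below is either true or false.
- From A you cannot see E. false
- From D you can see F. false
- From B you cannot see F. true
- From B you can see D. false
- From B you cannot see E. false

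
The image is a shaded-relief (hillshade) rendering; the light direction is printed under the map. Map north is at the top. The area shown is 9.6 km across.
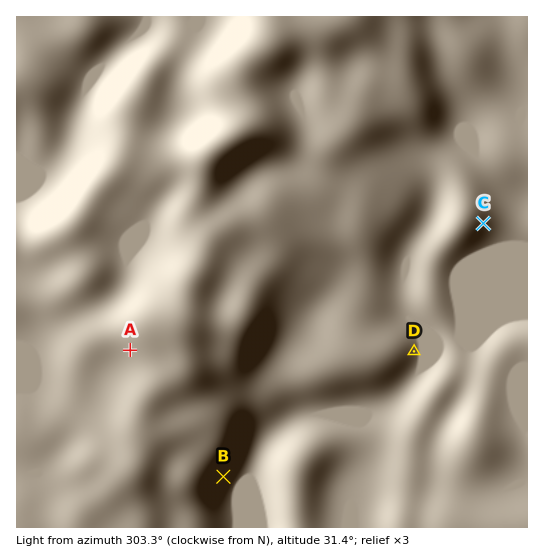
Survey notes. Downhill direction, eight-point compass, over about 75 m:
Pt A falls SW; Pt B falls SE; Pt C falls SE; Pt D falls E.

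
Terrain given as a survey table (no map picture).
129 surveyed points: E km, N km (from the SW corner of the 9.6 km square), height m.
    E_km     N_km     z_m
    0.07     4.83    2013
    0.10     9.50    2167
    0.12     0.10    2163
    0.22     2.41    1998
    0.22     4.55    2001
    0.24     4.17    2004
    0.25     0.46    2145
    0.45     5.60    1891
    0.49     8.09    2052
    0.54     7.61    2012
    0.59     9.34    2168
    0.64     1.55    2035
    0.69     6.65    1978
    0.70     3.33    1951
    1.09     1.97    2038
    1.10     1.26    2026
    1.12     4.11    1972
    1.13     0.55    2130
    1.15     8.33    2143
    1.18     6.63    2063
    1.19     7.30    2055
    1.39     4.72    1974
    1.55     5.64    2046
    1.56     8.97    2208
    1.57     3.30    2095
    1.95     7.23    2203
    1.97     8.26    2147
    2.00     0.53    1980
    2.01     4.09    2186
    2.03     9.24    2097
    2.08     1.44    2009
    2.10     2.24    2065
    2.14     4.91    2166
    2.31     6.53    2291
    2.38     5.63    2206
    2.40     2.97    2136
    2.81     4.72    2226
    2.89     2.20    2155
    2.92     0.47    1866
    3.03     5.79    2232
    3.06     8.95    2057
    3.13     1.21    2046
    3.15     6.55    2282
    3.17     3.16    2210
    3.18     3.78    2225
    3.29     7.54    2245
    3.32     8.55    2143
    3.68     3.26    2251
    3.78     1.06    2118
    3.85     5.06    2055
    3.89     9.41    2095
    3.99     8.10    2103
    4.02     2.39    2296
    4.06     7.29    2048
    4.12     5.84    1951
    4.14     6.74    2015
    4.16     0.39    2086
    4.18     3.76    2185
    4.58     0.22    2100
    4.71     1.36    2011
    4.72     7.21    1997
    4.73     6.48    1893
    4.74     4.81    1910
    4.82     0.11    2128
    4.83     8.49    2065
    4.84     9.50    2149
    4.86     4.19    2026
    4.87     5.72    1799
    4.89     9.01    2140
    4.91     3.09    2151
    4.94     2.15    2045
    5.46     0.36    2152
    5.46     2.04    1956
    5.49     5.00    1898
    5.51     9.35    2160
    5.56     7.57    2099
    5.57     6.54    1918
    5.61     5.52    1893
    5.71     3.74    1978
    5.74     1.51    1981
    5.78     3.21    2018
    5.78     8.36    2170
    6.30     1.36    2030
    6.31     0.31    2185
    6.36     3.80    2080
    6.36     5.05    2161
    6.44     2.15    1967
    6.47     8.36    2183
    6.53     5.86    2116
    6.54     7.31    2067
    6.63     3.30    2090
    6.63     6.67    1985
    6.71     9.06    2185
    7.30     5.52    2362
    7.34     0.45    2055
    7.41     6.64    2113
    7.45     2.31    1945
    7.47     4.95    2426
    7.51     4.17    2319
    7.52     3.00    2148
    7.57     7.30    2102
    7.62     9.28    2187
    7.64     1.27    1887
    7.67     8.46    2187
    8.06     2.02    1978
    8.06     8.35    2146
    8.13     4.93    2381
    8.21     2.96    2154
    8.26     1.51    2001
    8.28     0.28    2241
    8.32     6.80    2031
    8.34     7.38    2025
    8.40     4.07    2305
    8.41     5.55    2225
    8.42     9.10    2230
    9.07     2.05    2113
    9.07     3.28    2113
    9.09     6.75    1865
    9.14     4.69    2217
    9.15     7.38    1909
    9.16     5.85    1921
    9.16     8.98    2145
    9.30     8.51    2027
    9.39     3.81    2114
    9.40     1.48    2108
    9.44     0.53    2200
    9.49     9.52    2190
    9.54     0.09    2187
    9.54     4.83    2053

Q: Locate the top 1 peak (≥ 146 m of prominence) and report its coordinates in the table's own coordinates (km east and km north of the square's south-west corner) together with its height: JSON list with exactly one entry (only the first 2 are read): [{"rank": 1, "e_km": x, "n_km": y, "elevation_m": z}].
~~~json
[{"rank": 1, "e_km": 7.61, "n_km": 4.99, "elevation_m": 2430}]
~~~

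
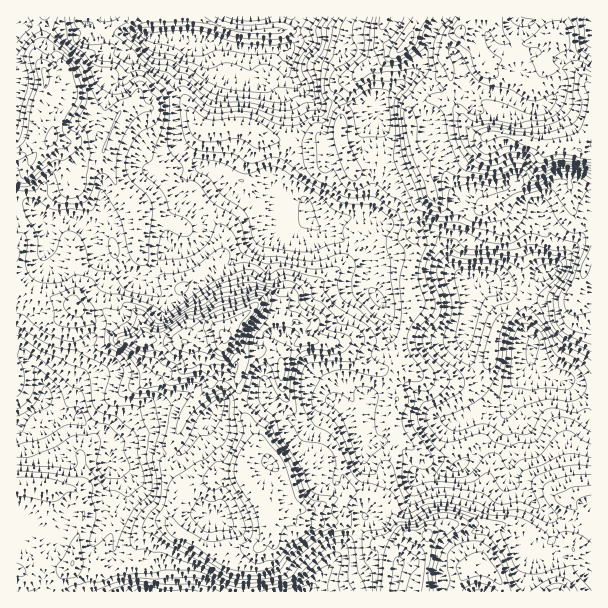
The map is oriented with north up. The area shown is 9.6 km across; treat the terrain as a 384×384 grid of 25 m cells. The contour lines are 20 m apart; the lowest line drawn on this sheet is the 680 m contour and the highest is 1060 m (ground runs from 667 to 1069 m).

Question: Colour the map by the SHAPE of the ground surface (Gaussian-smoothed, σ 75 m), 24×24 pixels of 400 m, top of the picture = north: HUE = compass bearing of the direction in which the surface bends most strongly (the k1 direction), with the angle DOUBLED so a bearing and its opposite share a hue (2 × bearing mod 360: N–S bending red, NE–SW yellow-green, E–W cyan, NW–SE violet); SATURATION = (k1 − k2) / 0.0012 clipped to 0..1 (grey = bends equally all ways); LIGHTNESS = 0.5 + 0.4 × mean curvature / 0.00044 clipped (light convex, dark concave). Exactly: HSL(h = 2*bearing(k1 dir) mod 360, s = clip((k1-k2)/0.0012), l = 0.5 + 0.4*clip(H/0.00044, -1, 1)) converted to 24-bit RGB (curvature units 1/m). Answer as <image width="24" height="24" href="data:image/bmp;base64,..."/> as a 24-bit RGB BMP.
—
<image width="24" height="24" href="data:image/bmp;base64,Qk32BgAAAAAAADYAAAAoAAAAGAAAABgAAAABABgAAAAAAMAGAAATCwAAEwsAAAAAAAAAAAAAdqK1tl+wl3XCvZLT12nhY5bkfou5a0d8slFp2ZOzkIfIltveBVlNlmKlO1x/0vFVta9yZwCj6ZCgbaDaaeuzMWd63cxQmT1TmGB+S3GP3ruXZlWisV+7qVyXiztgY47d0uv3tpXg6M/Zo1FQQXh8Diwqs7N26WRNW242TfIAc7qttdi+jDeCZGpNfGlEvaWFfIpyWoFqy6lmPWp5TkKhxmbQ0vTyY9LUdUFlaSxC27+Z2JPPlnXUJ6PfK9inE4Trz8z//c73JPfpOcHZoVPBgrDFQkGro1pQcm1Lj5teartYRlSPQX2OZlKq26l9eERJUzNLgaNPncOKgsadl3/bukm8ODtoZ9xiCike091g3D9ymjhKnUZMcRs9v2hBcK5fv8XwuLroqJHVSnGzgkyCRCRF192ZnGa7ZzvJquGrjHSYnd6IQyA5i8NjR1vK1796DyQkTqAmkkN8vmRfRD1uan7GnrfBqJrIeFpBf0o3upROaC9IXkRvW5O4jsVJWYiDRjqe5Mi4c8GLkBjilGyblsyPHRU206qMhzvBYKzVGmlmk8VhSVmcWo1pmZRfeZZgoGZLV4x3rXqDpi9bTXNkSHll5L2lMn1kPTpizNtpueSXWClcdJ+CtVVfXTlwoa5cgcyNSD9kS0Wok8N9Xk6FcEZ7rrGOeamGGp1AjEJgXx0txI6EVZVIPHBEkLdR4GVDCiQpyPefdio8jtA2SIBnfjFUWXaLxqqLp5dETUArUXRFc5JCSXRzU42fi76IqkB2koGvNSBSTaOPc6qL0HjXwlva1cUljH0ZEFG+tfV7VhJjjfljckhsWXlSbldIf75cuzFxkqzHc5W7toBpMoZwWYBkeF0/TiwxbiJUYp1WdoRgdm5BLR8QlK4nqVZHcW3X5vAwGPAQEIjI9lVTSTEnSpJGZcqrc3Ozn9PBbIavZjuP8piaLZyiSjZnnTM5VmhDlFF7k5CkXKdwDiy+zNr/zNr/2c3+jUzl99TXF9WPF2g/wRBAlt34rqzslp/KLy+k0LBDTVUrIS9D4Lp/v1ImHA4lzW5Ujs27bqeseWOuvuTNK43IMKp3ivgWADMeu3n48Njz/8zsAGnAku7djXzJS4mMo5BjShZO6L2tncW7ID5wSbGe+KjTDRCSq9rcr8eTg8HEUIrA2LGRWGKKOKI2Whsharo+BjkPfLM5f9A89Y3/4q/VmDx+fXlJWSw9Ojpz1OeygriARixqQHpPjlg9J6nGbGre7sm1PXtcYUZaoL9efz9YgjFKOMxiYpOEs2CkPZQjac44UCtlr5ZmqU6g0Jm4UUOLU26E7NudUCwmQhUTPkUdXIgxdYklBywN/8usulXCSlKFx8mYYUKPqVe0scJ3Vmc5NnNJxrmKWI1CUVMzZVw3aWtMl2xLmlWTYFGe6Om8kSShalu8qYLJmca6Tka+bYXTEIRJmmBEcFkoY1UbSIZWn7BatZV+XIahXViZi76OqFGYgG6BdYF2c0xjiJBJaWo3TUEo7XIpqFkdRXzPk8y4hK+PR2OTmluXdLuXeH8QcV3CxeTYJj91jc+anIGjZFOEf7eTf1NJh1pQg211eEtUZjItvH9tUqWraputazab2fvQGzFQuKQpyzdGY0MTN5NJuYE/9unVFXRcmq9lTz6wYKlUck9PdayPelg2bz08p39VX2E6dT2fsdDVY47RdXvJUE+RYdhL2VVGwy+qxZJXI2RA+nFxIkkHPB4C83+2vofZgs/SmUzIiWBkZZdaSiJzuUdea6CUbpObiZrHW5G/kGmuo+p7R0mHUyOI1PSqZzV0jTit7d7qfmH0zO3/2cz/zNv/0r+I1MCKTG0kOzWFxoWWtr1/BhFPzfDcoZ/pydTujKHVXUa3ZT3J9ubSRVJuGAos9/zPOjNfgva8L/N2RgnmiHUyk0ptxzCA1b1Vu6Ru1eSrH2uZyHLb1uzeBg3DluKfO2lclIVGby4tXnVITAoo+OEzVWAtClVV8K6kWmCriLEui307cE8wkIMxFz8uooNIMzeL2/GxuvPESCqnJres2OGXYFa+pUNwekNLhXxJfbN8Vw1vWr3Lz7/p9bDudZUpBk0TzUZEhzarxNOCaJWwoYCfP1uXsvvUqu3KoO+ZkCVjmChUWtFOZhs7gFUrVjgrkG0sX04TbGQVBi0hqzxMz7A3miVF+9D7Nsz/Ifbyo3Yfd6ZqbGmakGqek65kIb4XWYIm+esPUBhMYZ41/FkALgcFiGwbL7IVoe7/ztb92NH6VT78NXSv0J+iQTekWf4N/7u1ADNA+dLhjYBUO7mROkeU4OTJqUR/"/>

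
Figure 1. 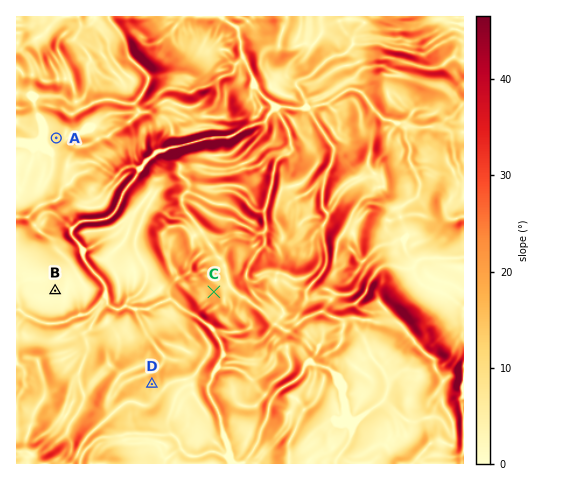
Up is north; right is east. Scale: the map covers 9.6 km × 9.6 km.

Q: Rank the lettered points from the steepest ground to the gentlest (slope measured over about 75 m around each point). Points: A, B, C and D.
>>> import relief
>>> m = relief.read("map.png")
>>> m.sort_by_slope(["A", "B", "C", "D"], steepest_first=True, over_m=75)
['C', 'D', 'A', 'B']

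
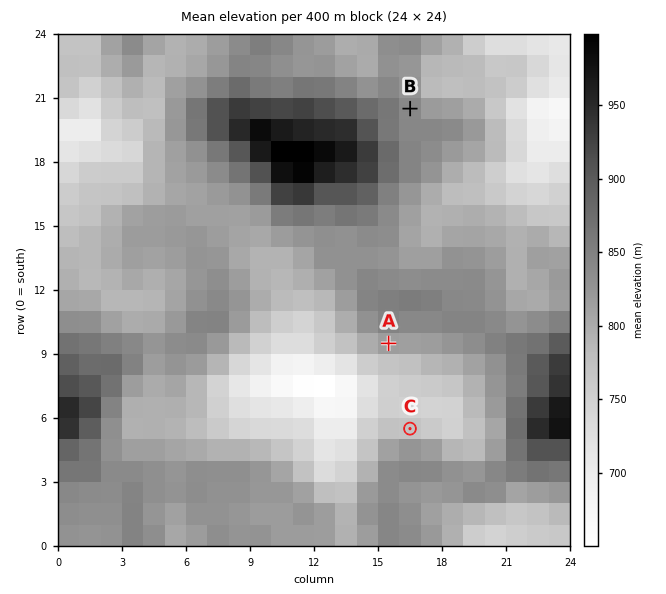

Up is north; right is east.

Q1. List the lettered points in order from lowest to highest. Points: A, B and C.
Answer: C A B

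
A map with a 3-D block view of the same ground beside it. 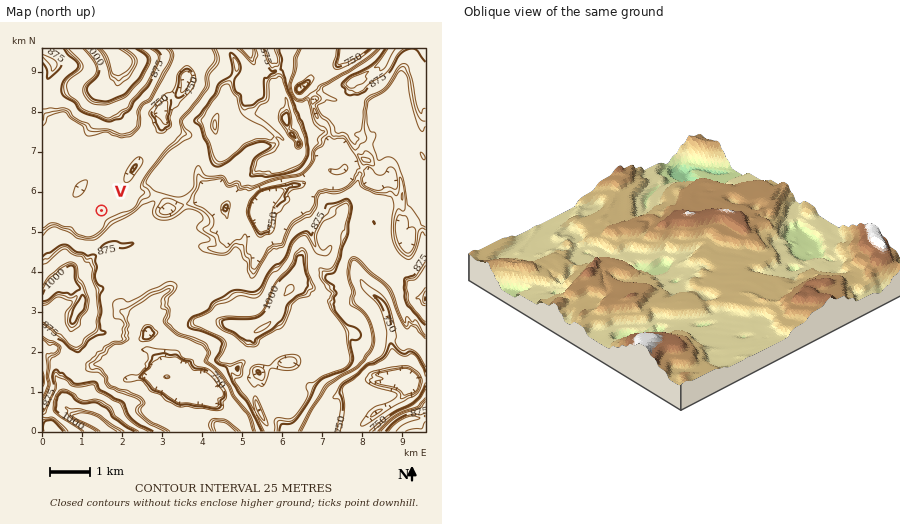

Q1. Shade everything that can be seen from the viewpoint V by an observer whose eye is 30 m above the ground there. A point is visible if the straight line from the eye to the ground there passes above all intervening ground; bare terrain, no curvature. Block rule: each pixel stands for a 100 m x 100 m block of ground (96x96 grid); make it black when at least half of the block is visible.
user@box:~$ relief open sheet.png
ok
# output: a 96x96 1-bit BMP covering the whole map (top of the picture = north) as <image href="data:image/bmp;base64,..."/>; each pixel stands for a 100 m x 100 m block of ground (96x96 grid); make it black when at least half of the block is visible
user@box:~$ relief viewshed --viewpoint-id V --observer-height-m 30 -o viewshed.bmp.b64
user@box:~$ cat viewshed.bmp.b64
<image width="96" height="96" href="data:image/bmp;base64,Qk2+BAAAAAAAAD4AAAAoAAAAYAAAAGAAAAABAAEAAAAAAIAEAAATCwAAEwsAAAIAAAAAAAAA////AAAAAAAAAAAAAAAAAAAAAAAAAAAAAAAAAAAAAAAAAAAAAAAAAAAAAAAAAAAAAAAAAAAAAAAAAAAAAAAAAAAAAAAAAAAAAAAAAAAAAAAAAAAAAAAAAAAAAAAAAAAAAAAAAAAAAAAAAAAAAAAAAAAAAAAAAAAAAAAAAAAAAAAAAAAAAAAAAAAAAAAAAAAAAAAAAAAAAAAAAAAAAAAAAAAAAAAAAAAAAAAAAAAAAAAAAAAAAAAAAAAAAAAAAAAAAAAAAAAAAAAAAAAAAAAAAAAAAAAAAAAAAAAAAAAAAAAAAAAAAAAAAAAAAAAAAAAAAAAAAAAAAAAAAAAAAAAAAAAAAAAAAAAAAAAAAAAAAAAAAAAAAAAAAAAAAAAAAAAAAAAAAAAAAAAAAAAAAAAAAAAAAAAAAAAAAAAAAAAAAAAAAAAAAAAAAAAAAAAAAAAAAAAAAAAAAAAAAAAAAAAAAAAAAAAAAAAAAAAAAAAAAAAAAAAAAAAAAAAAAAAAAAAAAAAAAAAAAAAAAAAAAAAAAAAAAAAAIAAAAAAAAAAAAAAAIAAAAAAAAAAAAAAAAAAAAAAAAAAAAAAAQAAAAAAAAAAAAAAAgAAAAAAAAAAAAAAAgAAAAAAAAAAAAAAAgAAAAAAAAAAAAAAAgAAAAAAAAAAAAAAHiAAAAAAAAAAAAAABOAAAAAAAAAAAAAAA+AAAAAAAAAAAAAAD4AAAAAAAAAAAAAAHAAAAAAAAAAAAAAAOAYAAAAAAAAAAAAAAOAAAAAAAAAAAAAAA/gAAAAAAAAAAAAAD/wAAAAAAAAAAAAAP/4AAAAAAAAAAAAA//8AAAAAAAAAAAAC///AAAAAAAAAAAAD///wAAAAAAAAAAAD///4AAAAAAAAAAAD///8AAAAAAAAAAAD///+AAAAAAAAAAAD////AAAAAAAAAAAD////QAAAAAAAAAAD/P///AAAAAAAAAAD/n//8AAAAAAAAAAD/n//wAAAAAAAAAAD/3/PgAAAAAAAAAAD///PgAAAAAAAAAAD///nwAAAAQAAAAAD///nwAAAFQAAAAAD///z4AAAEAAAAAAD////8ABgCAAAAAAD////+ABAAAAAAAAD////+ADAAAAAAAAA/////ACAAAAAAAAA/////ACAAAQAAAAA/f///ACAAAQAAAAD/P///wEAAAwAAAAD/P//x4NAAAgAAAAD/P/fw/PAAAAAAAAD/v8Fw/+AAAAAAAAD/8+Ag/6AAAAAAAAD///gA86AACAAAAAD/P3gA4IAAAAAAAAD+eBwA8MAAAAAAAAD+wAQQGEAAAAAAAAADz8IIHCAAAAAAAAAHnnscDyAAAAAAAAAGMB2fB5gAAAAAAAAAAAbPh8gAAAAAAAAAAANvg+gAAAAAAAAAABGng+AAAAAAAABAADiXg+AAAAAAAAAgAHzTw+AAAAAAAAAgAE5Lx8AAAAAAAAAAAAIpf8CAAAAAAAAAAAABf8GAAAAAAAAAAAAAP/kAAAAAAAAAAAAAP/4AAAAAAAAAAAAAD/4AAAAAAAA="/>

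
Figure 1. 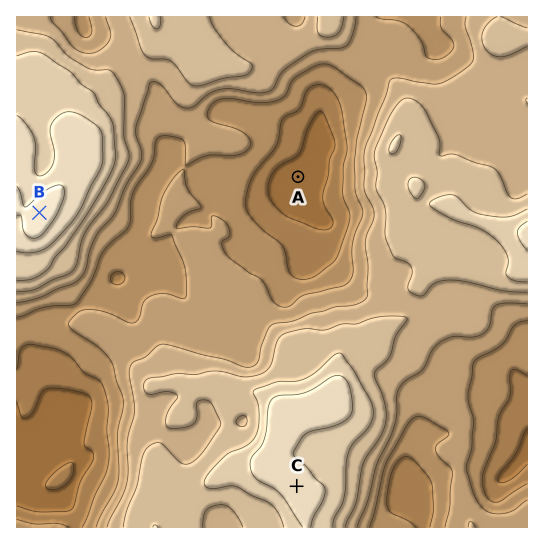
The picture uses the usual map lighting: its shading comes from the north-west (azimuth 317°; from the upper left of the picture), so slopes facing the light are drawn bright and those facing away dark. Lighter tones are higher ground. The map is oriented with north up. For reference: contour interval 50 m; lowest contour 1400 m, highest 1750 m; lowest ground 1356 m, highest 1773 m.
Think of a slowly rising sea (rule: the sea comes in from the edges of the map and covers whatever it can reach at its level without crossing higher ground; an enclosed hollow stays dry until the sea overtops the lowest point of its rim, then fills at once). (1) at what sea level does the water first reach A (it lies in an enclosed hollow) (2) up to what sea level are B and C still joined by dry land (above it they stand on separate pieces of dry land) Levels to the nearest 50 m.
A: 1500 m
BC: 1550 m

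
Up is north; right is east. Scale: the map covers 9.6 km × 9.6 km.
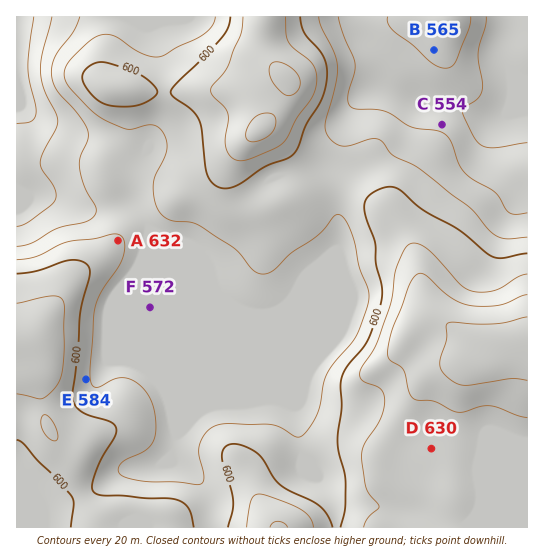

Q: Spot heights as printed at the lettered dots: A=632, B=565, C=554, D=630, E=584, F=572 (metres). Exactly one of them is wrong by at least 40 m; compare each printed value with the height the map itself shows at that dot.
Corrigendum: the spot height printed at A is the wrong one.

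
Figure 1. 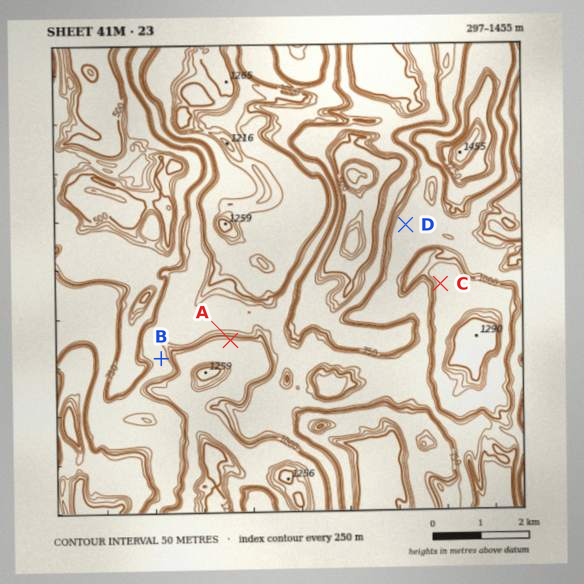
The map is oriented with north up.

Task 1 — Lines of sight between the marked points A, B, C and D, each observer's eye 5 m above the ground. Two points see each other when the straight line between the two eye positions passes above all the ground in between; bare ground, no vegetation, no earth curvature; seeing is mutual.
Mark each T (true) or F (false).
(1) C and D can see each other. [F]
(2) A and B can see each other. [F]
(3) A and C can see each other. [T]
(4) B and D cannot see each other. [T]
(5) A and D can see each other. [T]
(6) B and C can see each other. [F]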